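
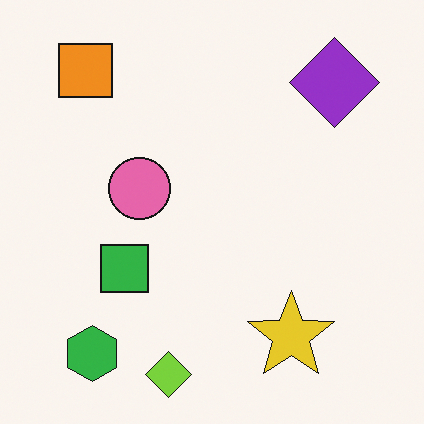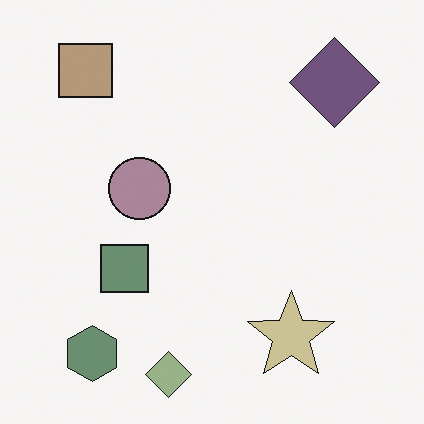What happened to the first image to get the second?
The image was made much more muted (saturation change).

All colors are more muted and greyish — a global saturation change.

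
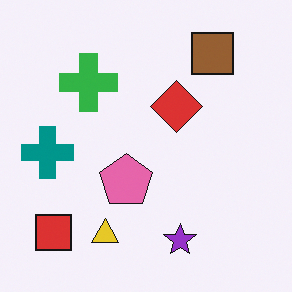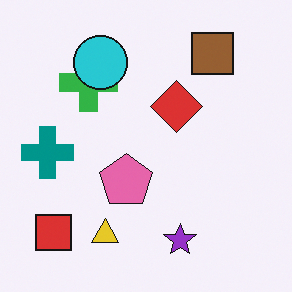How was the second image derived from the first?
The image was overlaid with an additional cyan circle.

A cyan circle appears in the second image that is absent from the first.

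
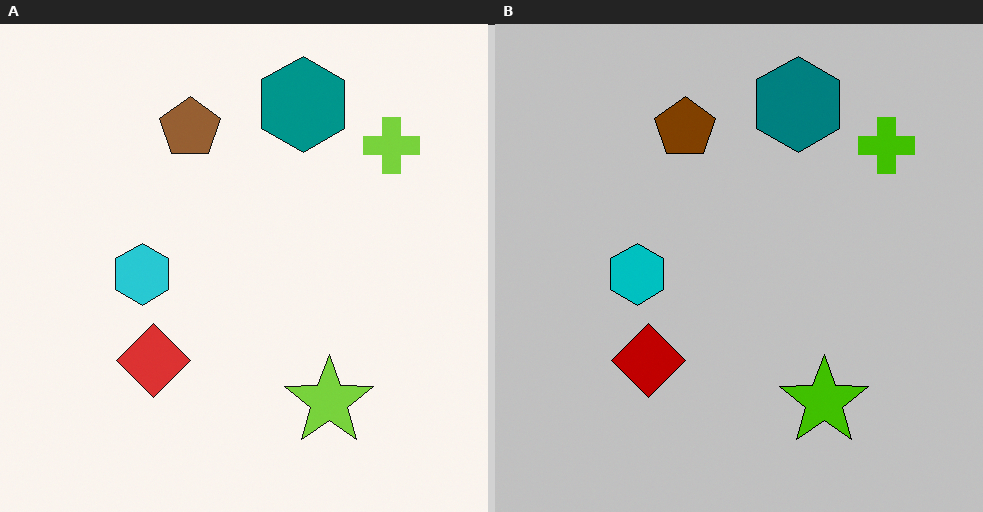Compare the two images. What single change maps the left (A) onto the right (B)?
The image was heavily posterized to just a handful of flat colors.

Each flat color has snapped to a coarser quantized level — most visibly, the near-white background has dropped to a flat grey.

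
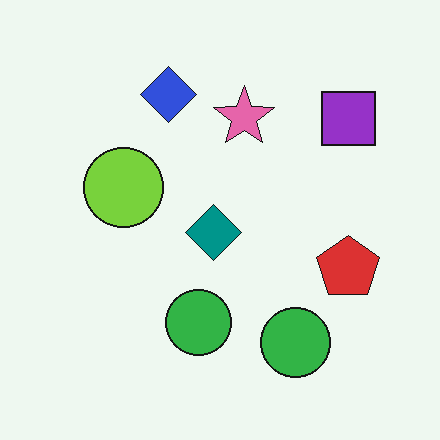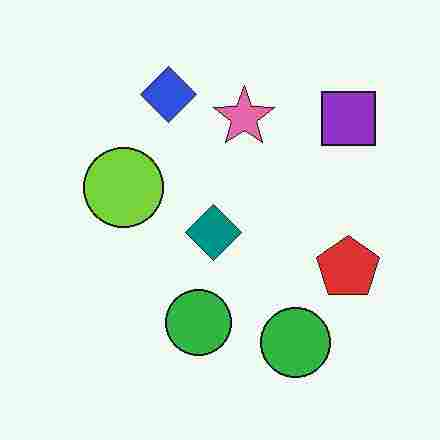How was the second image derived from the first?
Degraded with heavy JPEG compression.

Blocky 8×8 compression artifacts appear around shape edges and the flat background shows ringing — characteristic JPEG degradation.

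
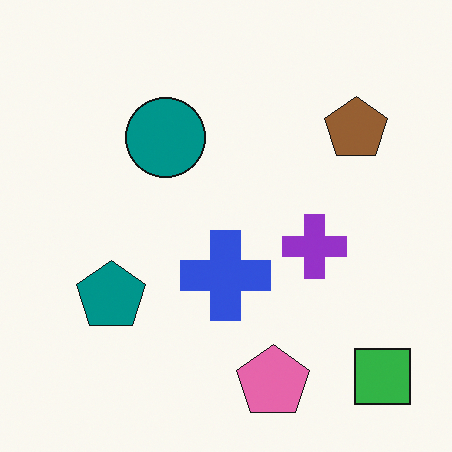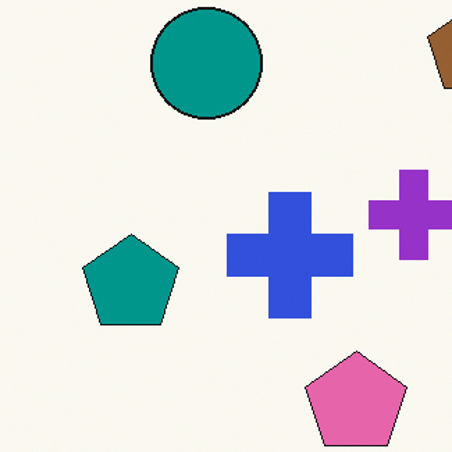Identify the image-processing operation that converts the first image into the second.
The image was cropped to a modestly smaller region and rescaled.

The visible shapes are larger and the field of view is narrower; shapes near the original edges may be partly or wholly outside the frame — a crop-and-rescale.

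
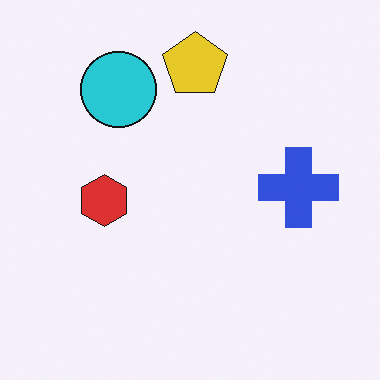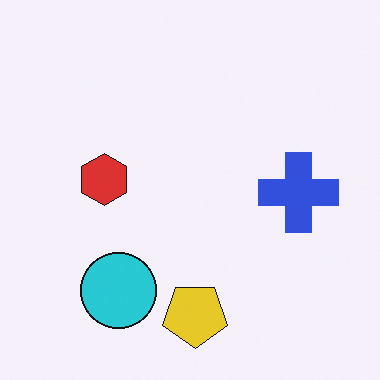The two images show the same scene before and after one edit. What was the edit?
It was flipped vertically (top ↔ bottom).

The yellow pentagon is in the top of the first image and the bottom of the second — shapes on opposite sides of the horizontal midline have swapped in a mirror flip.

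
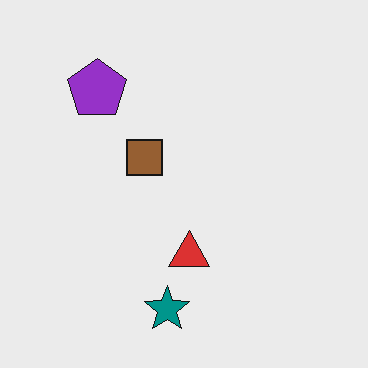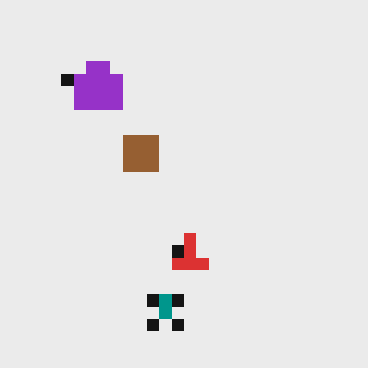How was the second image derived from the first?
Heavily pixelated into large blocks.

Shapes are reduced to large square blocks; fine edges and outlines are lost — a downscale-then-upscale (mosaic) effect.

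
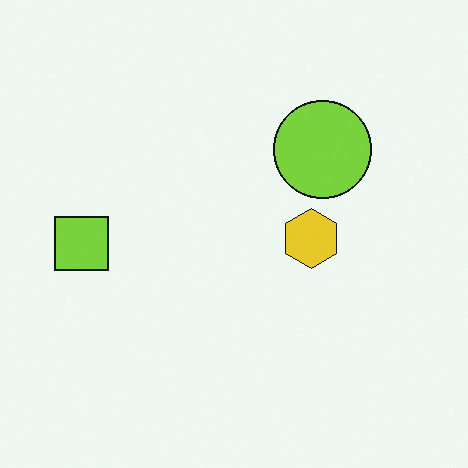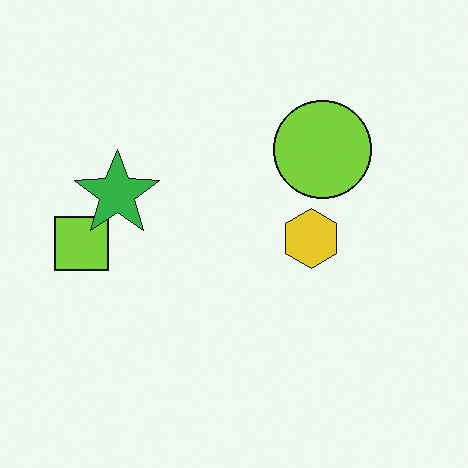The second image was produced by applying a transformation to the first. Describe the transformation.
The image was overlaid with an additional green star.

A green star appears in the second image that is absent from the first.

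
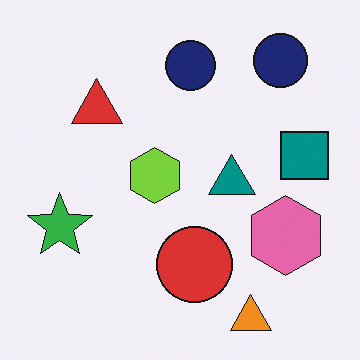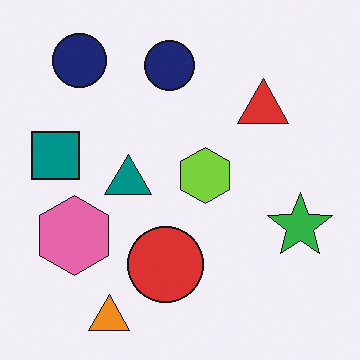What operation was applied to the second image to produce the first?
This is the original image flipped horizontally (left ↔ right).

The teal square is in the left of the second image and the right of the first — shapes on opposite sides of the vertical midline have swapped in a mirror flip.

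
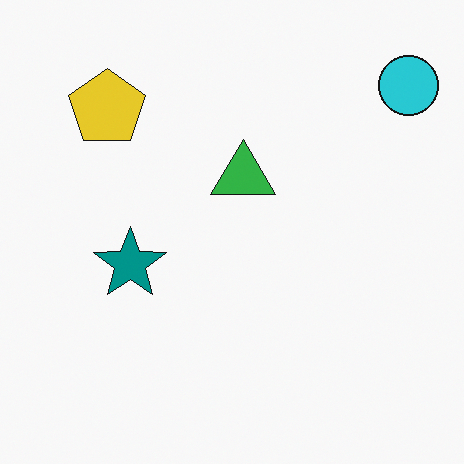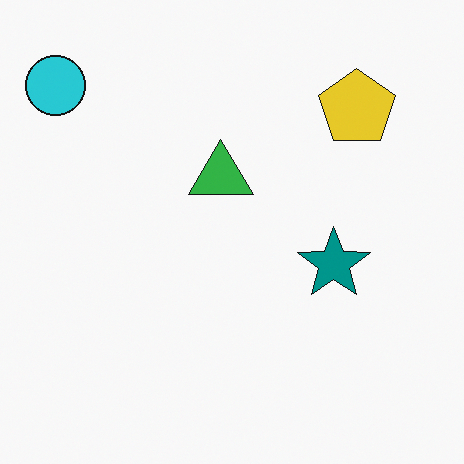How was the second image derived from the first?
The second image is the first flipped horizontally (left ↔ right).

The cyan circle is in the top-right of the first image and the top-left of the second — shapes on opposite sides of the vertical midline have swapped in a mirror flip.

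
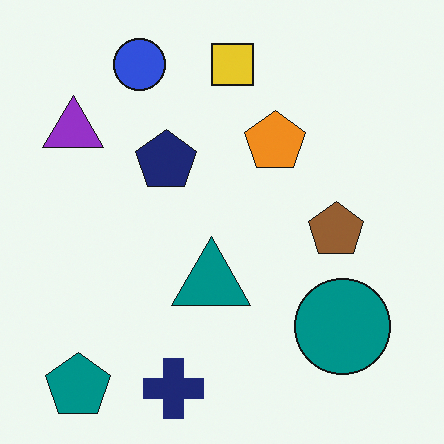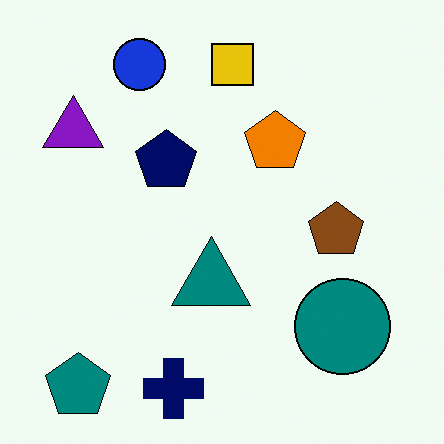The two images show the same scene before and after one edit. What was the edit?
This is the original image given slightly increased contrast.

Tones are pushed away from mid-grey across the whole image — a global contrast change.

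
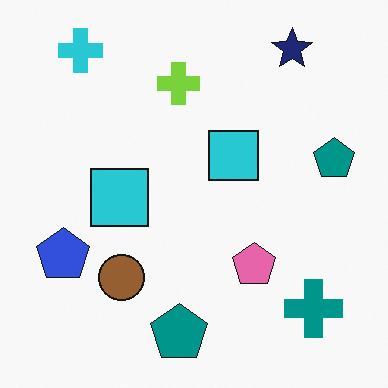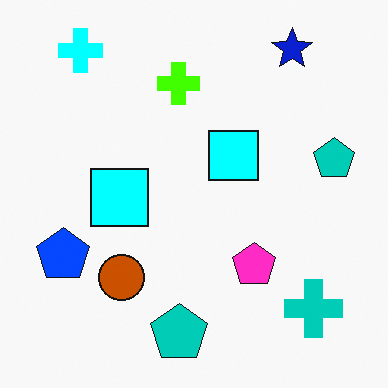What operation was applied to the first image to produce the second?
The transformation is: made much more vivid (saturation change).

All colors are more vivid — a global saturation change.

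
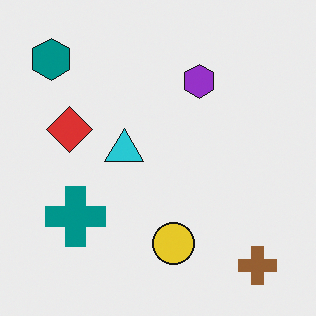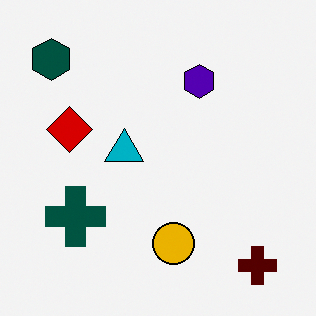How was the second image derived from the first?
It was boosted in contrast.

Tones are pushed away from mid-grey across the whole image — a global contrast change.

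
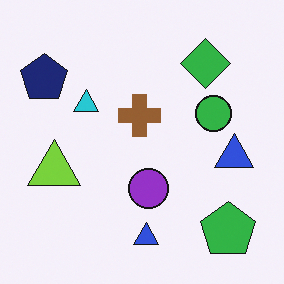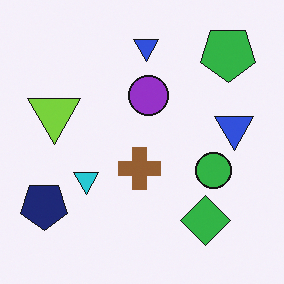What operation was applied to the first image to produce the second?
The transformation is: flipped vertically (top ↔ bottom).

The green pentagon is in the bottom-right of the first image and the top-right of the second — shapes on opposite sides of the horizontal midline have swapped in a mirror flip.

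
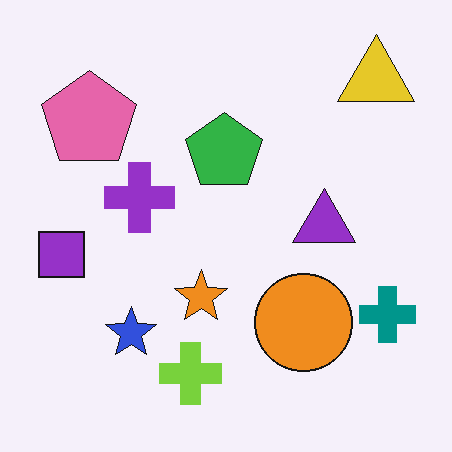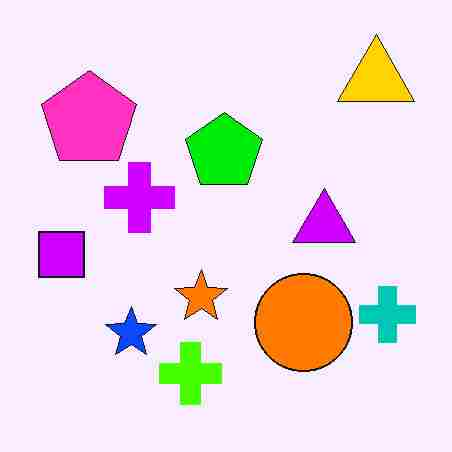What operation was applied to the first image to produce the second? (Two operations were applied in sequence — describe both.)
The second image is the first made much more vivid (saturation change), then degraded with heavy JPEG compression.

All colors are more vivid — a global saturation change. Blocky 8×8 compression artifacts appear around shape edges and the flat background shows ringing — characteristic JPEG degradation.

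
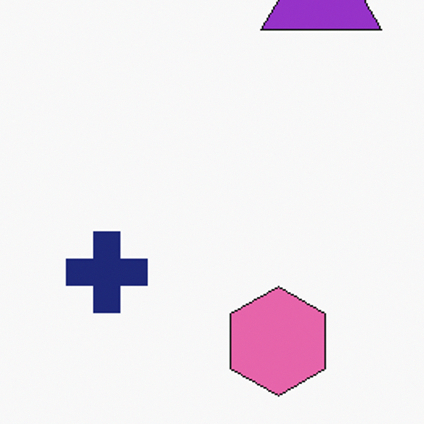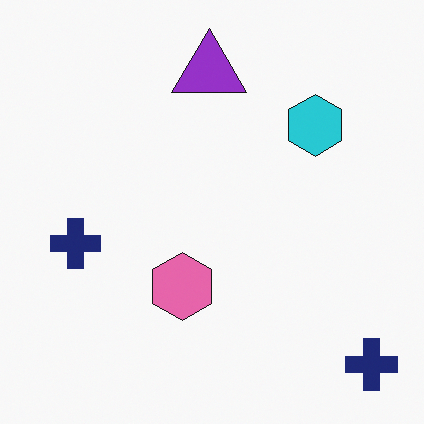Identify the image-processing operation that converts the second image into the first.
It was cropped to a modestly smaller region and rescaled.

The visible shapes are larger and the field of view is narrower; shapes near the original edges may be partly or wholly outside the frame — a crop-and-rescale.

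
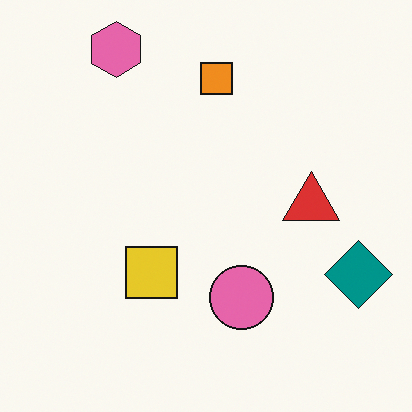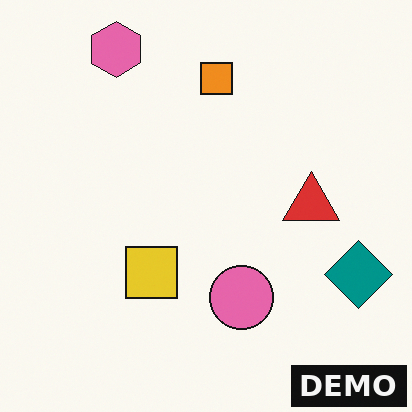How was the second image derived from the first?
This is the original image watermarked with the text "DEMO" in the lower-right corner.

A dark label reading "DEMO" appears in the lower-right corner.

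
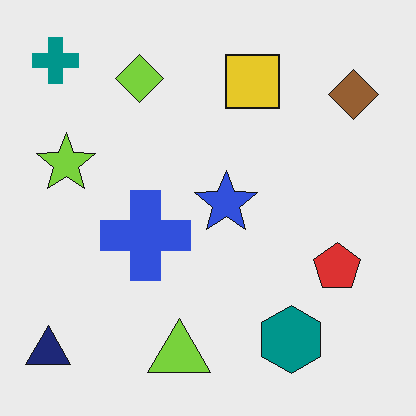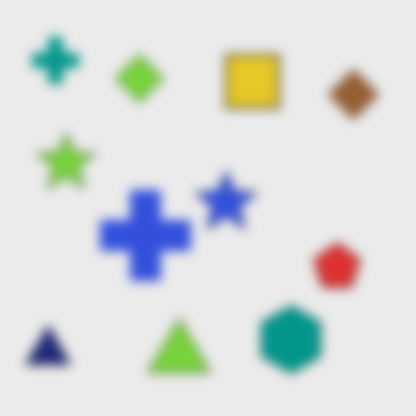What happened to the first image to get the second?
The transformation is: strongly gaussian-blurred.

Shape edges and outlines are uniformly softened across the whole image.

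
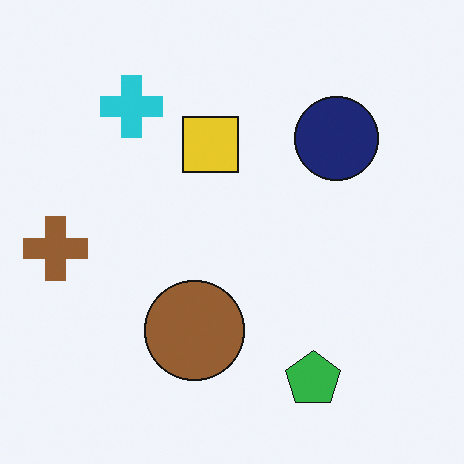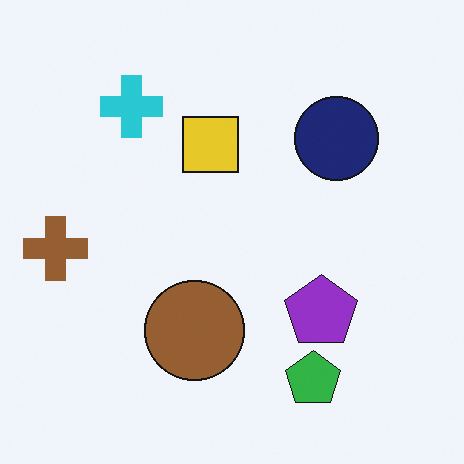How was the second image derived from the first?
It was overlaid with an additional purple pentagon.

A purple pentagon appears in the second image that is absent from the first.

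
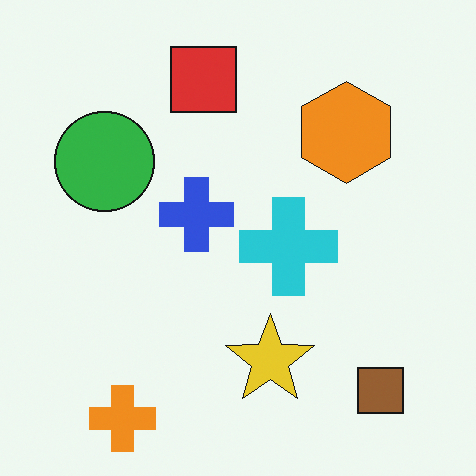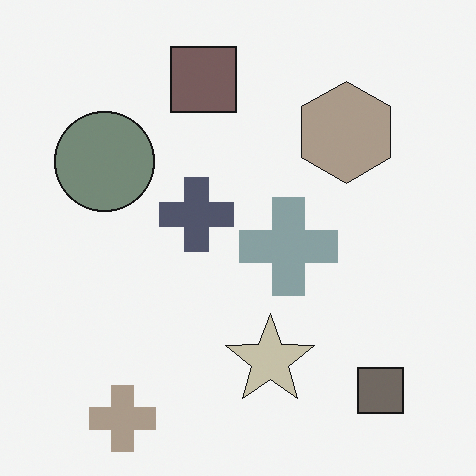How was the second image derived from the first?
The second image is the first heavily desaturated.

All colors are more muted and greyish — a global saturation change.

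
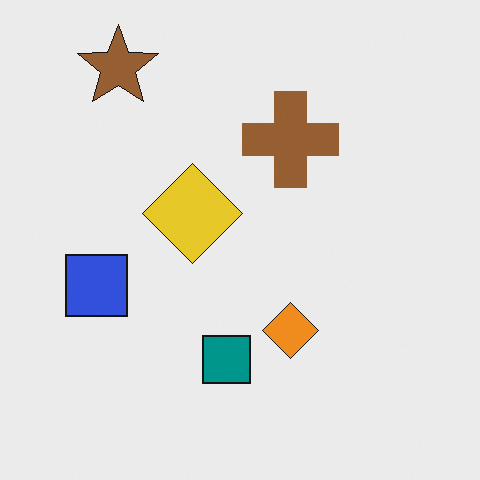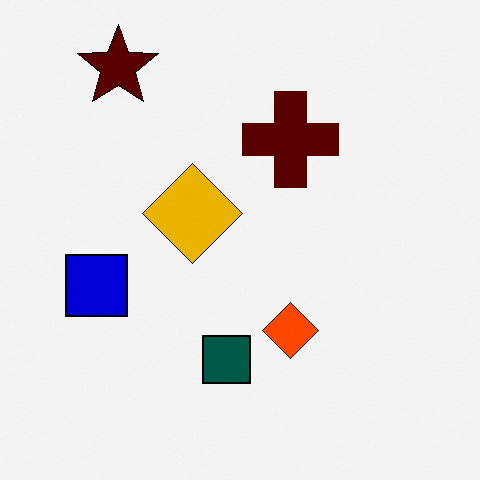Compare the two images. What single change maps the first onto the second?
The second image is the first boosted in contrast.

Tones are pushed away from mid-grey across the whole image — a global contrast change.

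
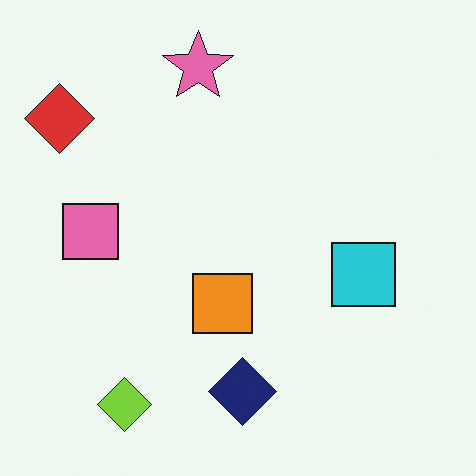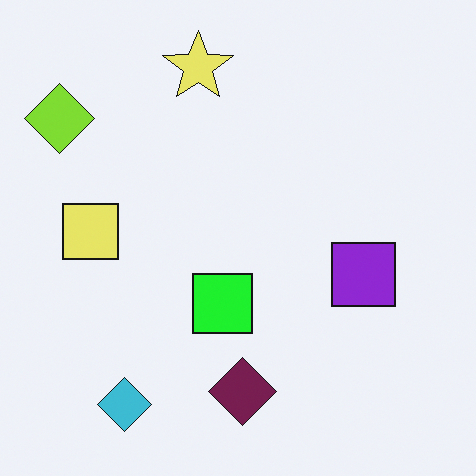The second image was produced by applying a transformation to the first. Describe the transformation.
The transformation is: hue-shifted through roughly a third of the color wheel.

Every shape's color has rotated by the same amount around the hue wheel — a uniform hue shift.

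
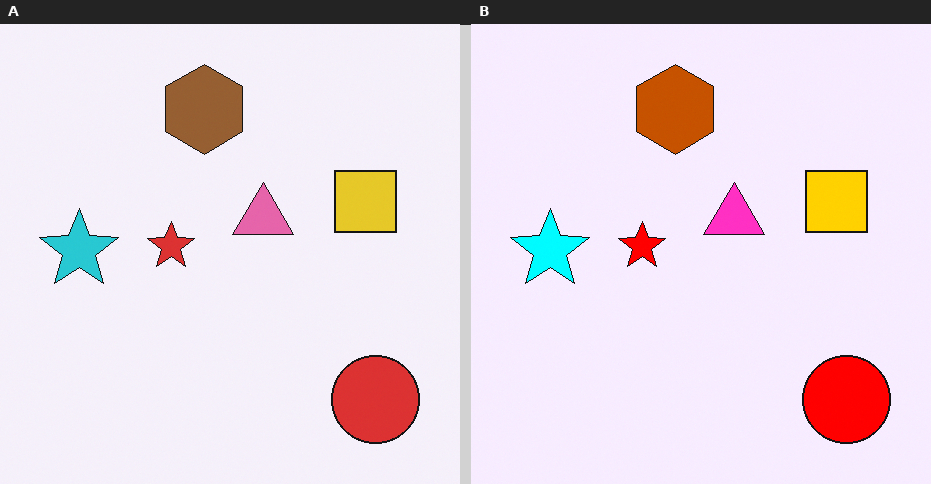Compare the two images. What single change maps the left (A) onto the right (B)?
Heavily oversaturated.

All colors are more vivid — a global saturation change.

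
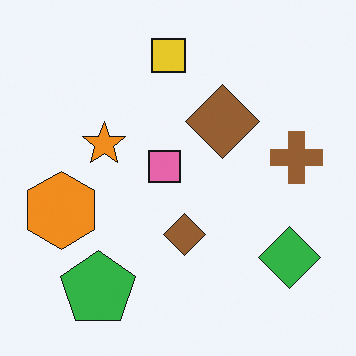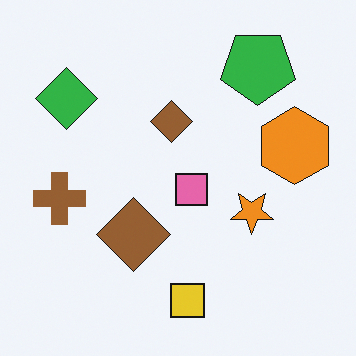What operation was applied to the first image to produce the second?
The image was rotated 180°.

The green pentagon sits in the bottom-left of the first image and the top-right of the second — consistent with a whole-image 180° rotation.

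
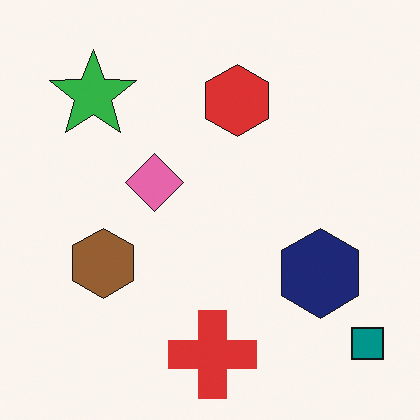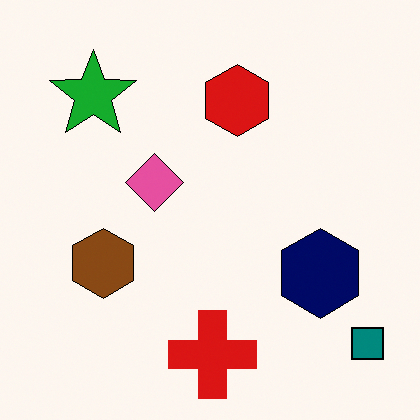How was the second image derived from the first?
This is the original image given slightly increased contrast.

Tones are pushed away from mid-grey across the whole image — a global contrast change.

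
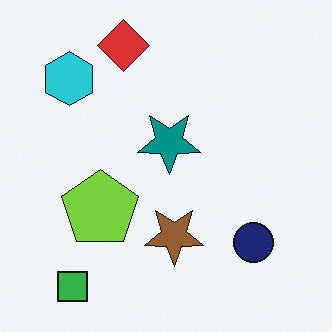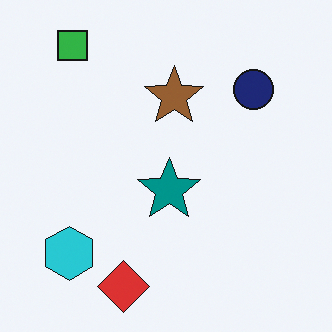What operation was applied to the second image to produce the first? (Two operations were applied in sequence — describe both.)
It was flipped vertically (top ↔ bottom), then overlaid with an additional lime pentagon.

The green square is in the top-left of the second image and the bottom-left of the first — shapes on opposite sides of the horizontal midline have swapped in a mirror flip. A lime pentagon appears in the first image that is absent from the second.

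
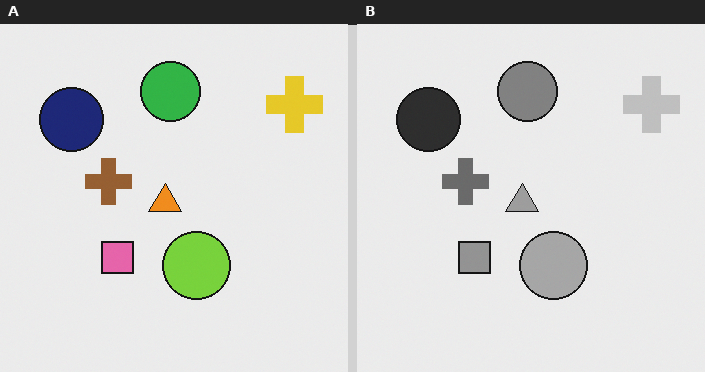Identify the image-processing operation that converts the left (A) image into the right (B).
Converted to grayscale.

All color is removed — every shape is now a shade of grey.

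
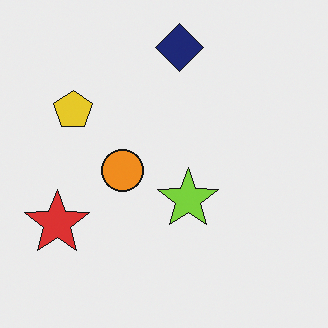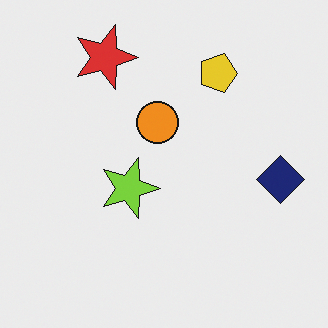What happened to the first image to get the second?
The second image is the first rotated 90° clockwise.

The red star sits in the bottom-left of the first image and the top-left of the second — consistent with a whole-image 90° clockwise rotation.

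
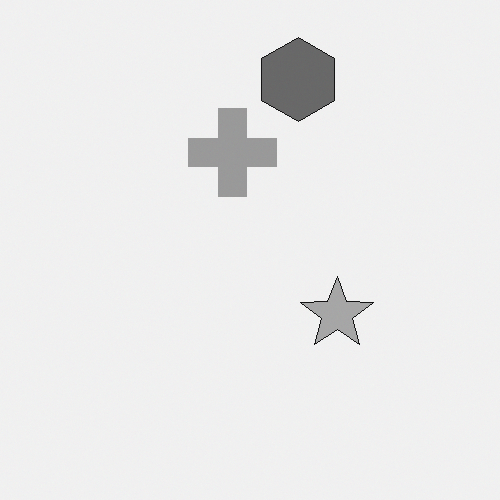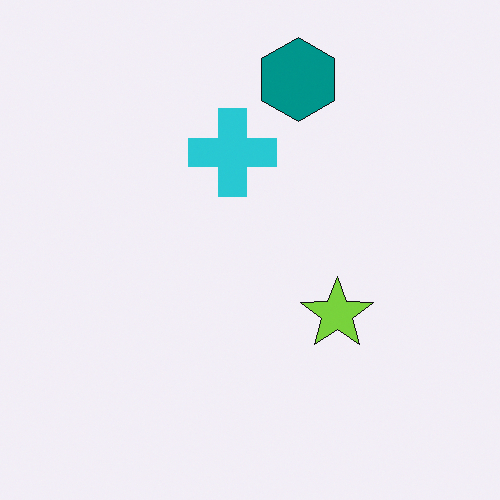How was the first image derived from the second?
The first image is the second converted to grayscale.

All color is removed — every shape is now a shade of grey.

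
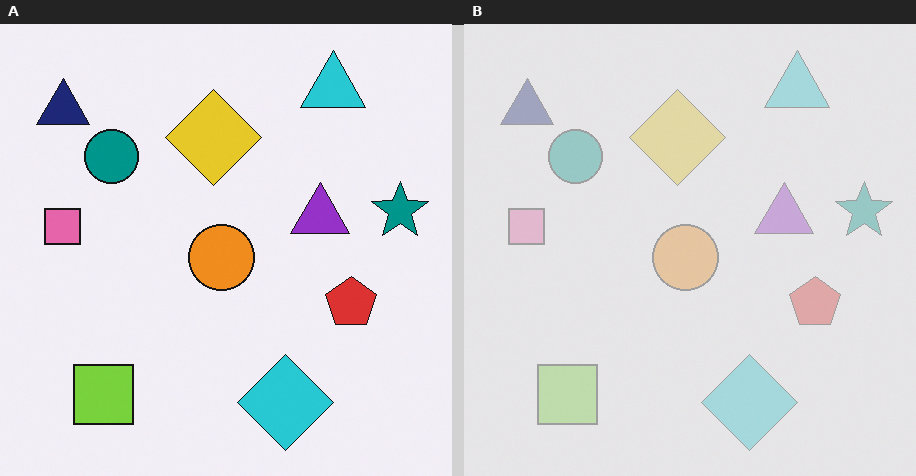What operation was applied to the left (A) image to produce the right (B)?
It was washed out (contrast reduced).

Tones are pushed toward mid-grey across the whole image — a global contrast change.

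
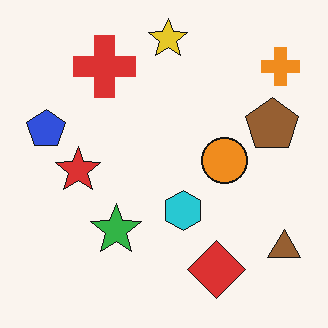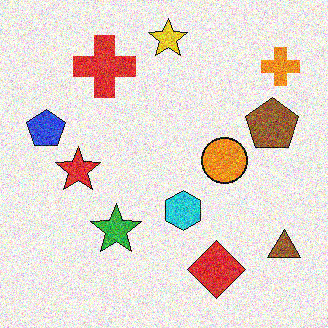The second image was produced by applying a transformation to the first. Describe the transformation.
This is the original image degraded with heavy additive noise.

Random speckle covers the whole image, including the flat background.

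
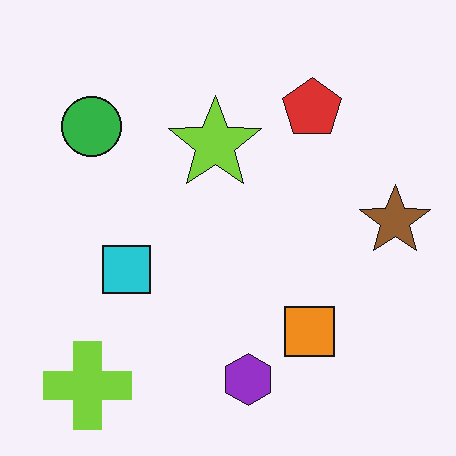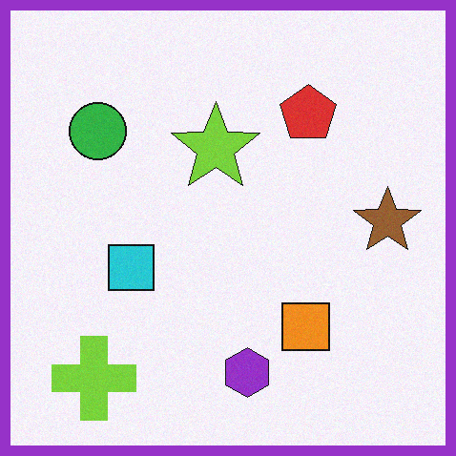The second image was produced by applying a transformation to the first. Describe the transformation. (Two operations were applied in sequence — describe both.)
The image was degraded with a light layer of grain, then framed with a purple border.

Random speckle covers the whole image, including the flat background. A solid purple frame runs around the edge of the second image, with the content slightly shrunk inside it.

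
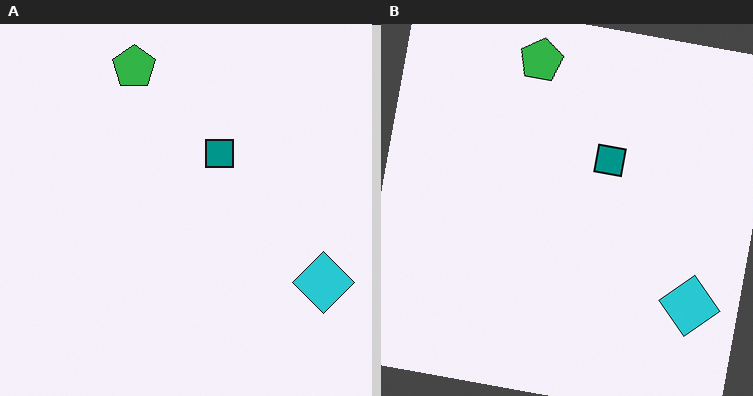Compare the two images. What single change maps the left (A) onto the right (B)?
Rotated clockwise by a slight angle.

Every shape is tilted by the same angle and the image corners show triangular fill wedges — a whole-image rotation by a non-right angle.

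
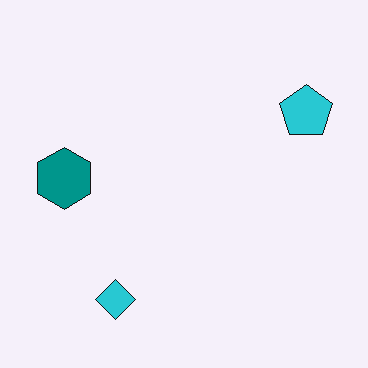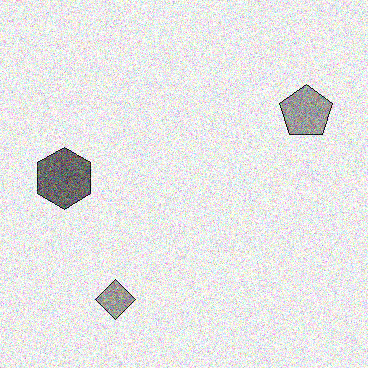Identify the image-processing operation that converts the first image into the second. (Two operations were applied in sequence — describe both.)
It was converted to grayscale, then degraded with heavy additive noise.

All color is removed — every shape is now a shade of grey. Random speckle covers the whole image, including the flat background.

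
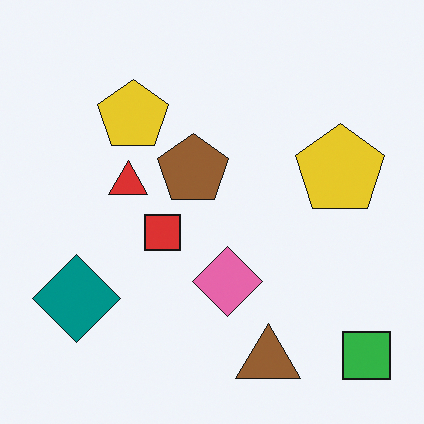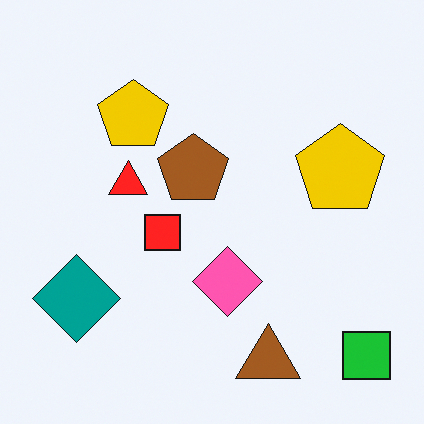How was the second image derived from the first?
Slightly oversaturated.

All colors are more vivid — a global saturation change.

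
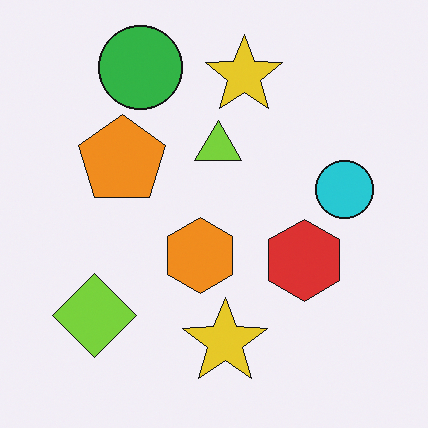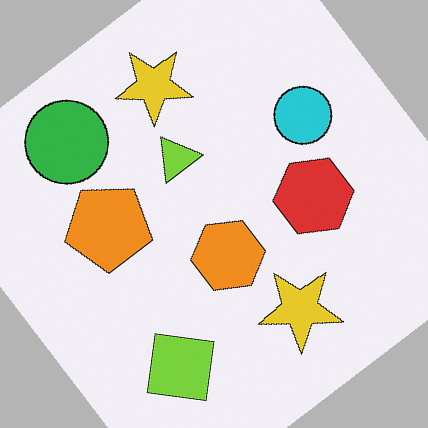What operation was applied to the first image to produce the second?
This is the original image rotated counter-clockwise by a large amount — several tens of degrees.

Every shape is tilted by the same angle and the image corners show triangular fill wedges — a whole-image rotation by a non-right angle.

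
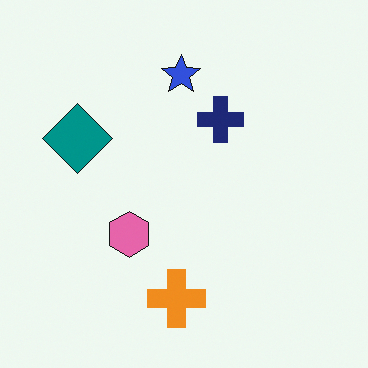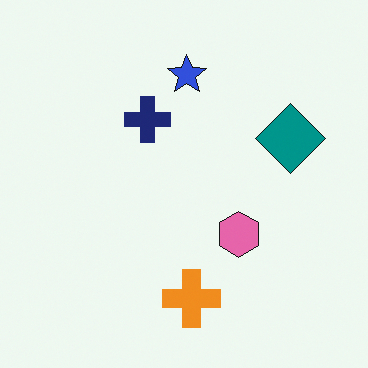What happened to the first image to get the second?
The transformation is: flipped horizontally (left ↔ right).

The teal diamond is in the left of the first image and the right of the second — shapes on opposite sides of the vertical midline have swapped in a mirror flip.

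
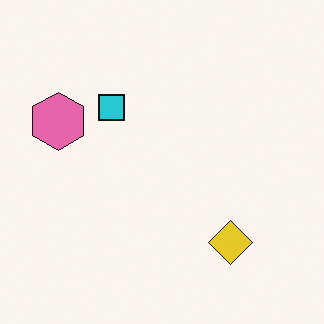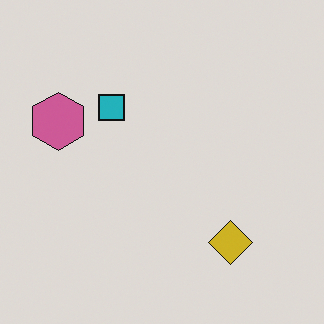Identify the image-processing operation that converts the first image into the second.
The transformation is: slightly darkened.

Every pixel — background and shapes alike — is uniformly darkened.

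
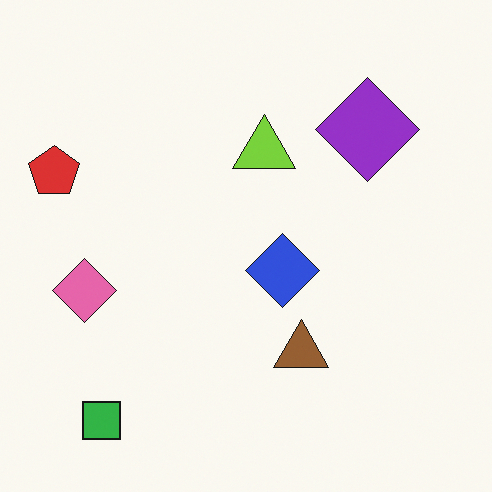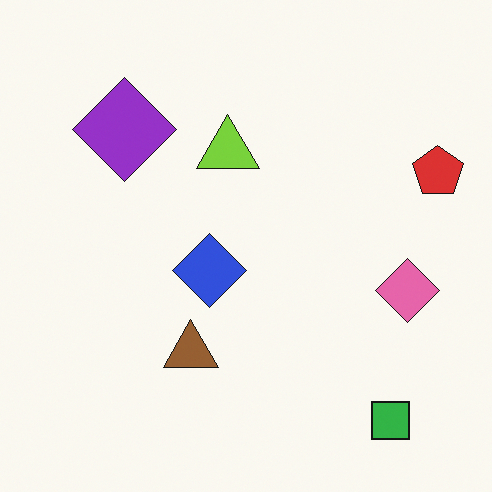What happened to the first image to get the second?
Flipped horizontally (left ↔ right).

The red pentagon is in the left of the first image and the right of the second — shapes on opposite sides of the vertical midline have swapped in a mirror flip.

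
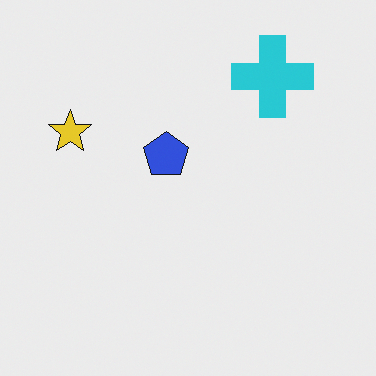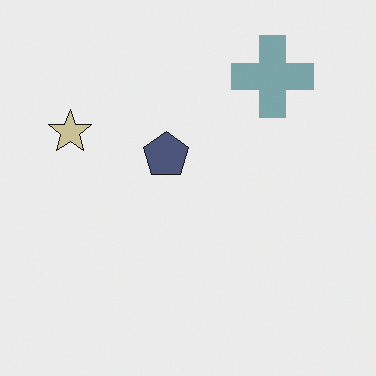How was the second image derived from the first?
The image was made much more muted (saturation change).

All colors are more muted and greyish — a global saturation change.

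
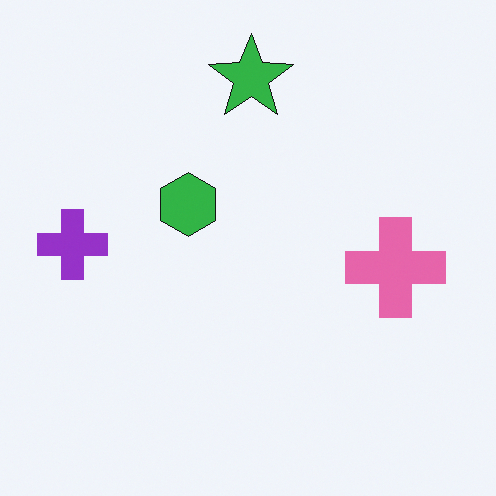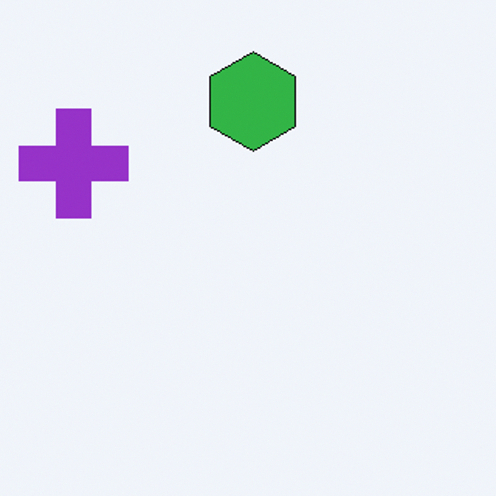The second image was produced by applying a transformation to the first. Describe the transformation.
Cropped to a modestly smaller region and rescaled.

The visible shapes are larger and the field of view is narrower; shapes near the original edges may be partly or wholly outside the frame — a crop-and-rescale.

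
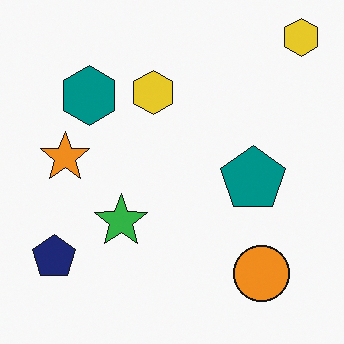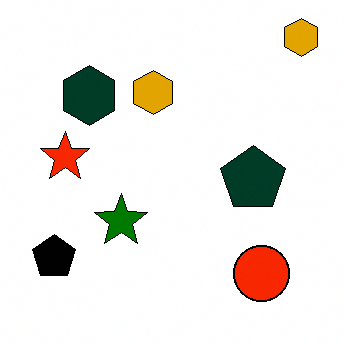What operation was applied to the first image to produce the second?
The transformation is: boosted in contrast.

Tones are pushed away from mid-grey across the whole image — a global contrast change.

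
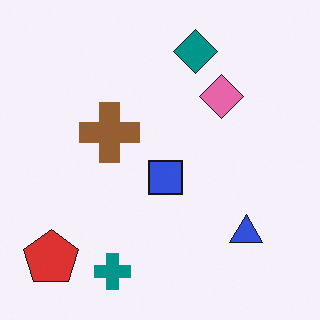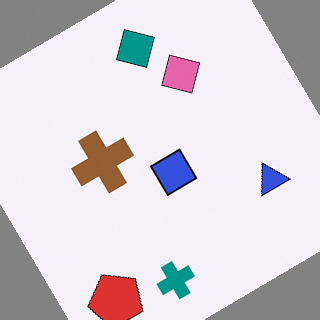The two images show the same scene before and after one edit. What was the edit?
It was rotated counter-clockwise by a large amount — several tens of degrees.

Every shape is tilted by the same angle and the image corners show triangular fill wedges — a whole-image rotation by a non-right angle.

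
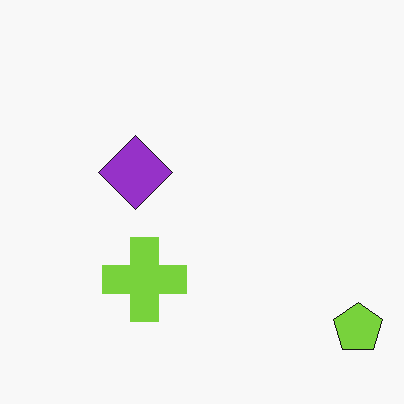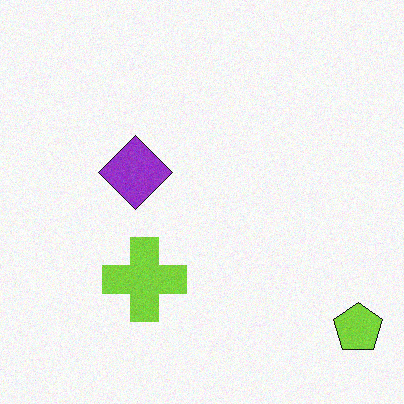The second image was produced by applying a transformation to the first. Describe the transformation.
The second image is the first degraded with light additive noise.

Random speckle covers the whole image, including the flat background.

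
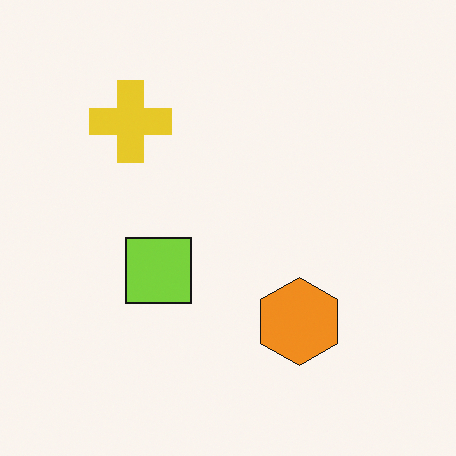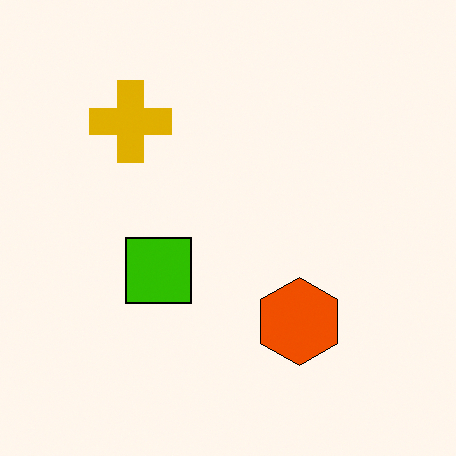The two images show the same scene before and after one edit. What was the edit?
It was given much higher contrast.

Tones are pushed away from mid-grey across the whole image — a global contrast change.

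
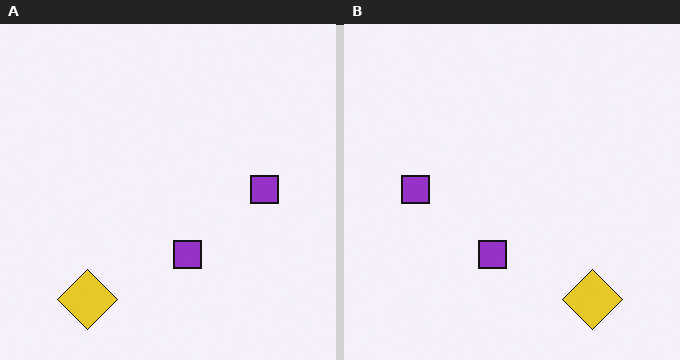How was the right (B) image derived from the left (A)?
Flipped horizontally (left ↔ right).

The yellow diamond is in the bottom-left of the left (A) image and the bottom-right of the right (B) — shapes on opposite sides of the vertical midline have swapped in a mirror flip.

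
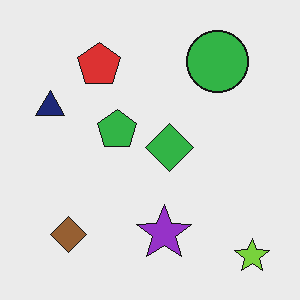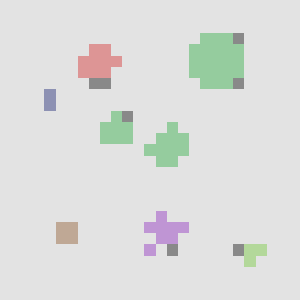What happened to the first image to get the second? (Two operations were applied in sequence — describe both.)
The transformation is: given much lower contrast, then heavily pixelated into large blocks.

Tones are pushed toward mid-grey across the whole image — a global contrast change. Shapes are reduced to large square blocks; fine edges and outlines are lost — a downscale-then-upscale (mosaic) effect.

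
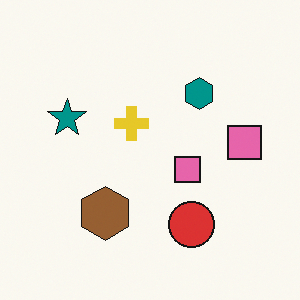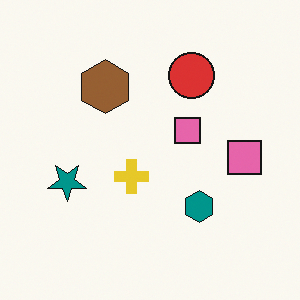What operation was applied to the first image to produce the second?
It was flipped vertically (top ↔ bottom).

The red circle is in the bottom of the first image and the top of the second — shapes on opposite sides of the horizontal midline have swapped in a mirror flip.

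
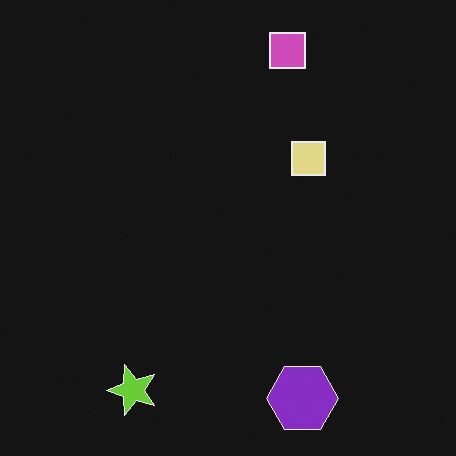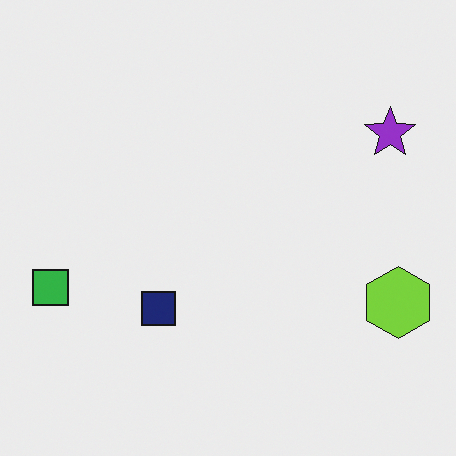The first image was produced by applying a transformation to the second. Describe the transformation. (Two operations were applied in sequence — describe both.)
Color-inverted (negative), then transposed (reflected across the top-left ↔ bottom-right diagonal).

The light background has become dark and every shape's color is its complement — a photographic negative. Shapes have swapped their row and column positions — what was in the top-right is now in the bottom-left — a diagonal reflection.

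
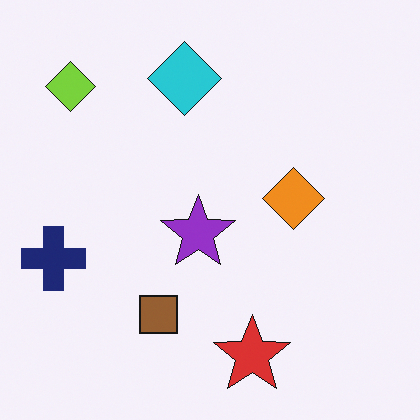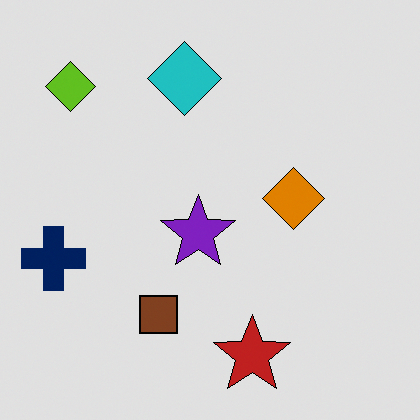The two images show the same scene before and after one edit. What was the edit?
It was moderately posterized.

Each flat color has snapped to a coarser quantized level — most visibly, the near-white background has dropped to a flat grey.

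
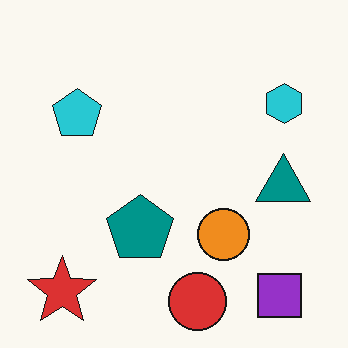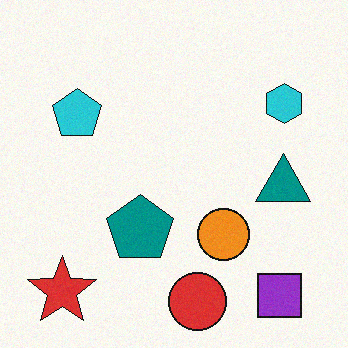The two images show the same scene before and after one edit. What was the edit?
The second image is the first degraded with light additive noise.

Random speckle covers the whole image, including the flat background.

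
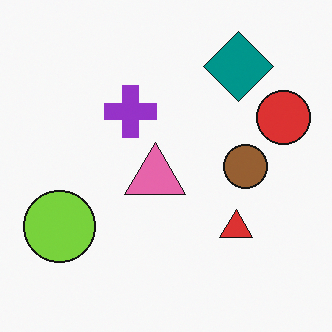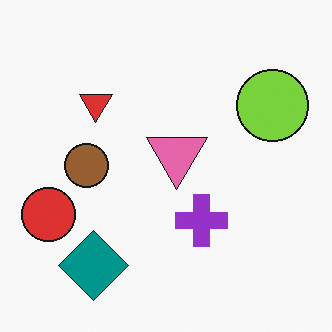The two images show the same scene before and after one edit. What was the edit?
The image was rotated 180°.

The red circle sits in the right of the first image and the left of the second — consistent with a whole-image 180° rotation.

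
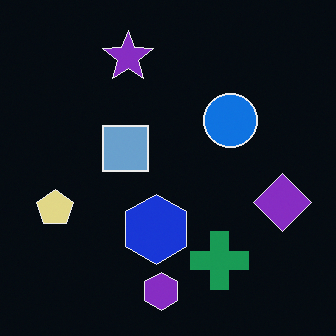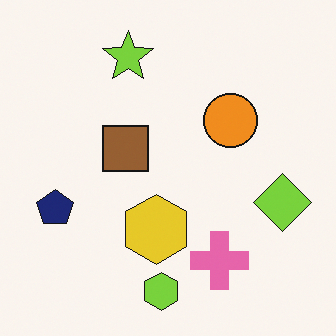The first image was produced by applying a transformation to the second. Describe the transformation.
The image was color-inverted (negative).

The light background has become dark and every shape's color is its complement — a photographic negative.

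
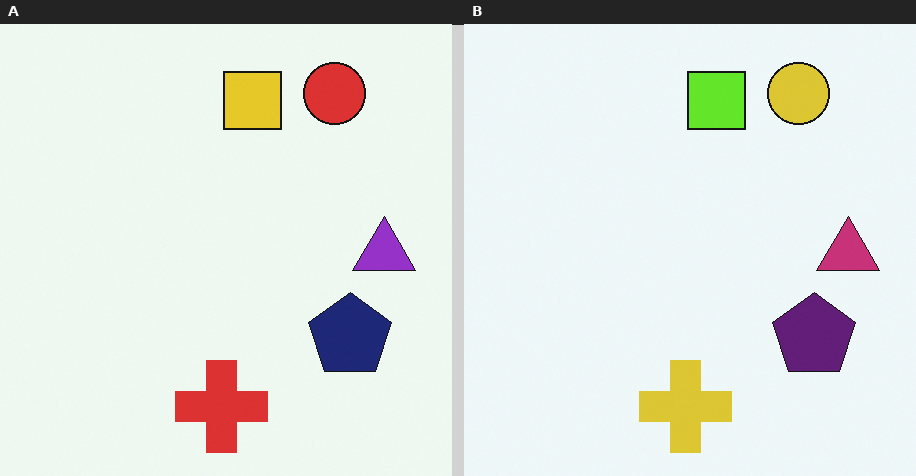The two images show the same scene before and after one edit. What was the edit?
This is the original image hue-shifted by a small amount.

Every shape's color has rotated by the same amount around the hue wheel — a uniform hue shift.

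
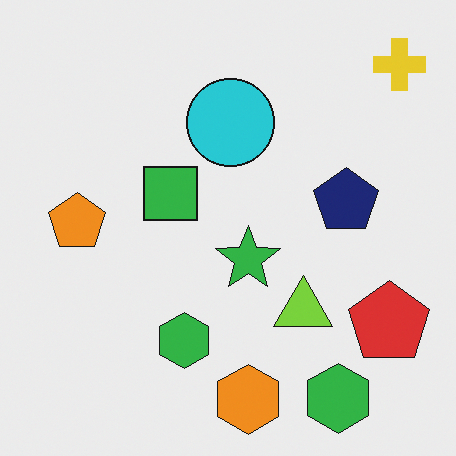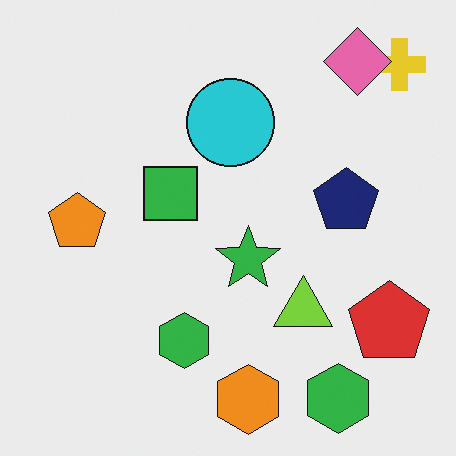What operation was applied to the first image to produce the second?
The transformation is: overlaid with an additional pink diamond.

A pink diamond appears in the second image that is absent from the first.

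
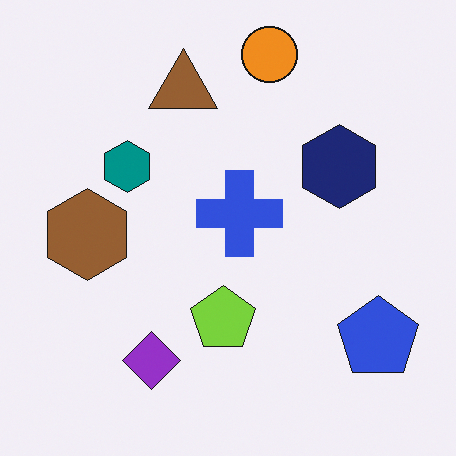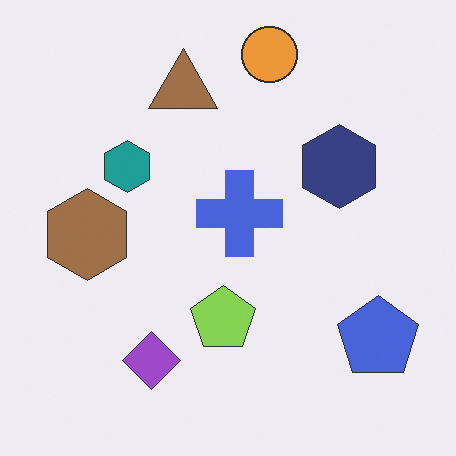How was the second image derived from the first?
The image was given slightly reduced contrast.

Tones are pushed toward mid-grey across the whole image — a global contrast change.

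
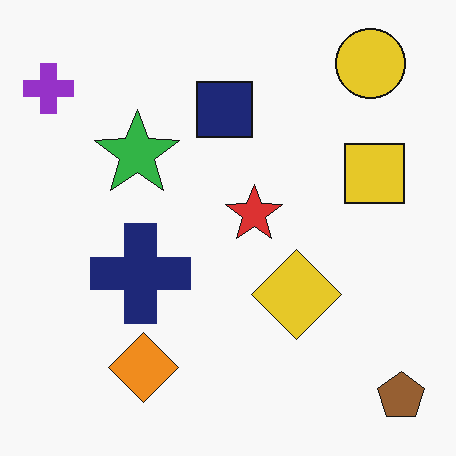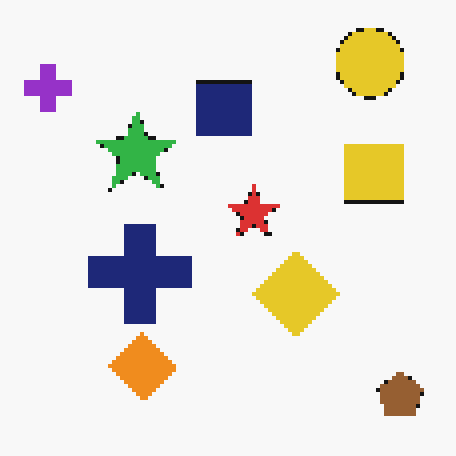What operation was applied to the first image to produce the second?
The transformation is: lightly pixelated (a mild mosaic effect).

Shapes are reduced to large square blocks; fine edges and outlines are lost — a downscale-then-upscale (mosaic) effect.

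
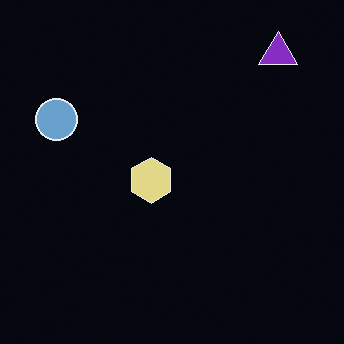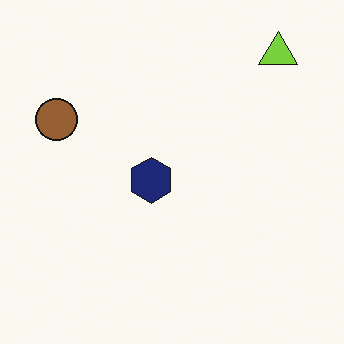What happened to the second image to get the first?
The transformation is: color-inverted (negative).

The light background has become dark and every shape's color is its complement — a photographic negative.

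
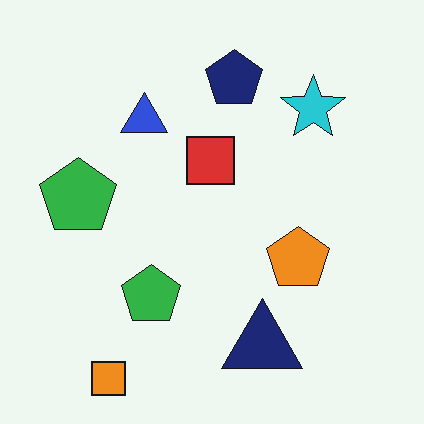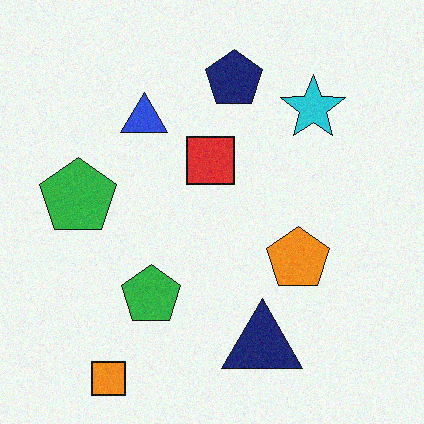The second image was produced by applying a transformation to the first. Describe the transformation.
The image was degraded with light additive noise.

Random speckle covers the whole image, including the flat background.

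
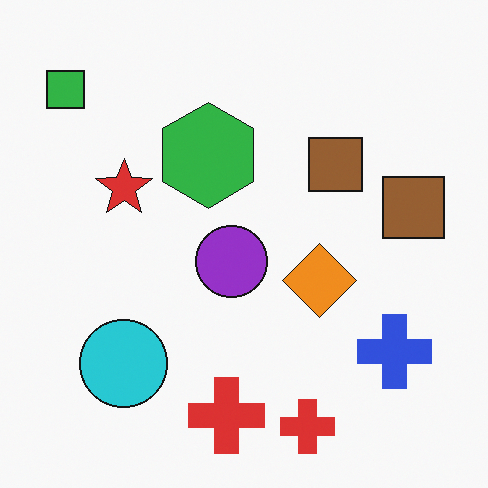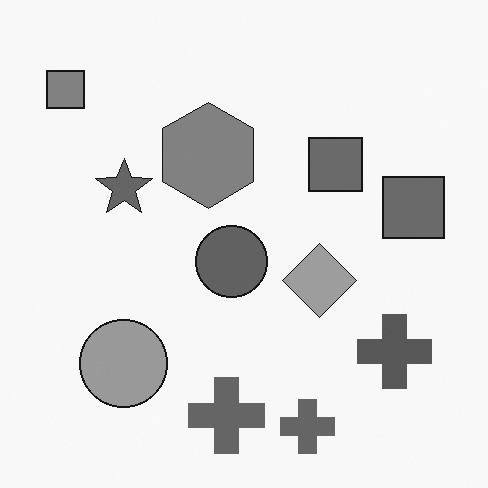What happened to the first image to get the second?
The image was converted to grayscale.

All color is removed — every shape is now a shade of grey.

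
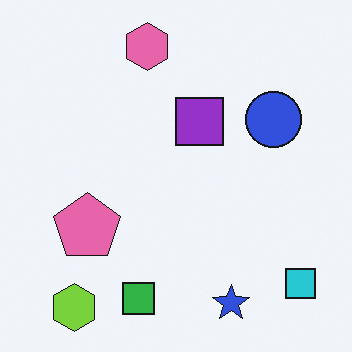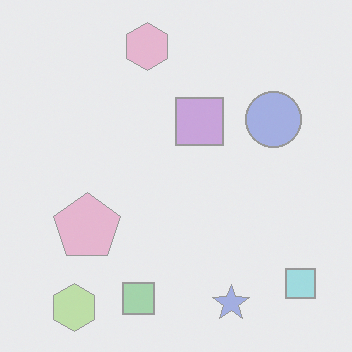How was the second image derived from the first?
The second image is the first given much lower contrast.

Tones are pushed toward mid-grey across the whole image — a global contrast change.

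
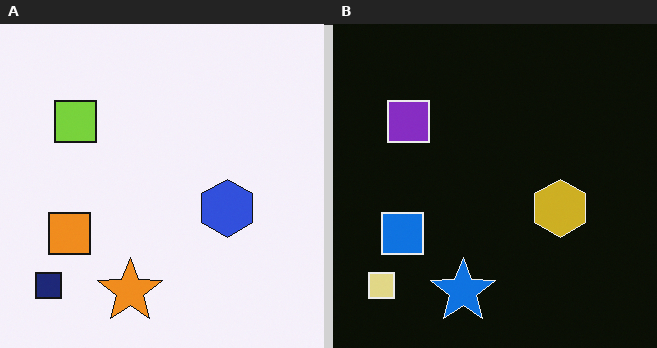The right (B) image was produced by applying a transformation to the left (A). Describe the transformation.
The image was color-inverted (negative).

The light background has become dark and every shape's color is its complement — a photographic negative.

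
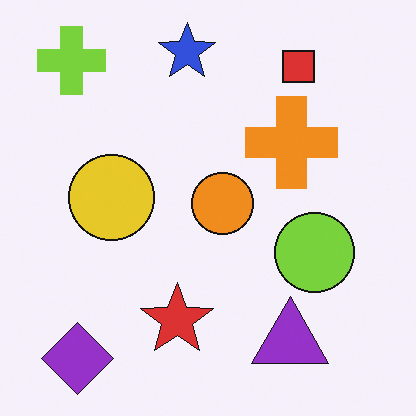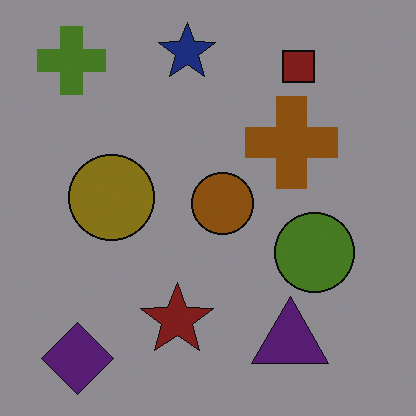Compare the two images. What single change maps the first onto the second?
Noticeably darkened.

Every pixel — background and shapes alike — is uniformly darkened.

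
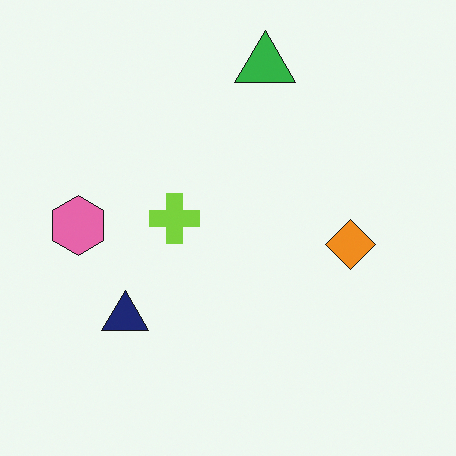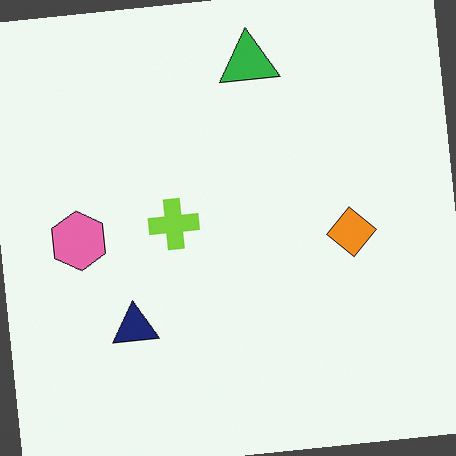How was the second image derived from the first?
Rotated counter-clockwise by a slight angle.

Every shape is tilted by the same angle and the image corners show triangular fill wedges — a whole-image rotation by a non-right angle.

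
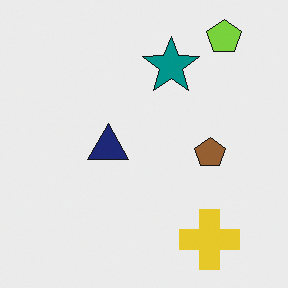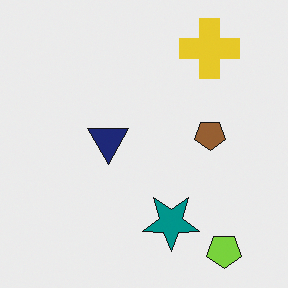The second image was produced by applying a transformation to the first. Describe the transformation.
The image was flipped vertically (top ↔ bottom).

The lime pentagon is in the top-right of the first image and the bottom-right of the second — shapes on opposite sides of the horizontal midline have swapped in a mirror flip.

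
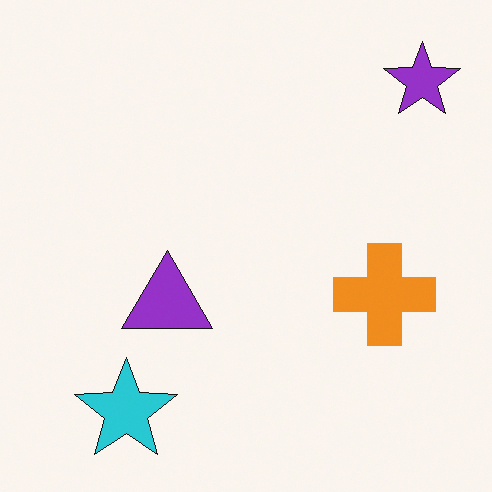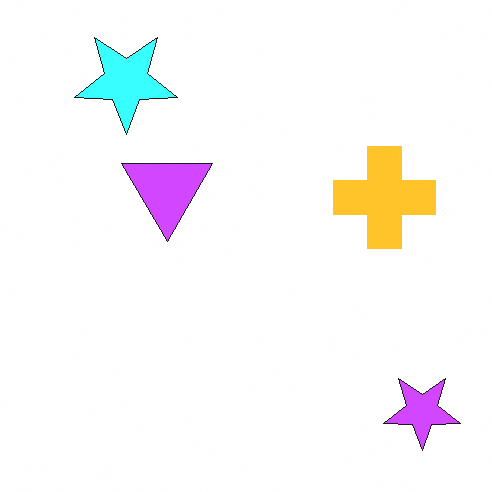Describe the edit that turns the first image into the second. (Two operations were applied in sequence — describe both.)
It was substantially brightened, then flipped vertically (top ↔ bottom).

Every pixel — background and shapes alike — is uniformly brightened. The cyan star is in the bottom-left of the first image and the top-left of the second — shapes on opposite sides of the horizontal midline have swapped in a mirror flip.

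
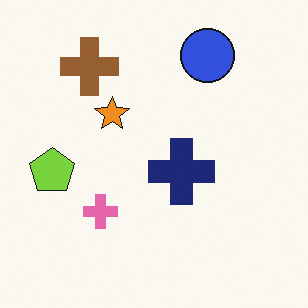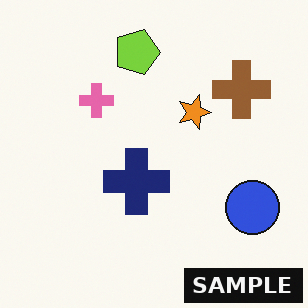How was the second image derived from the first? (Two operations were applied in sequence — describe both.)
The image was rotated 90° clockwise, then watermarked with the text "SAMPLE" in the lower-right corner.

The blue circle sits in the top-right of the first image and the bottom-right of the second — consistent with a whole-image 90° clockwise rotation. A dark label reading "SAMPLE" appears in the lower-right corner.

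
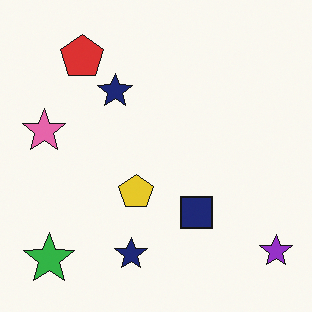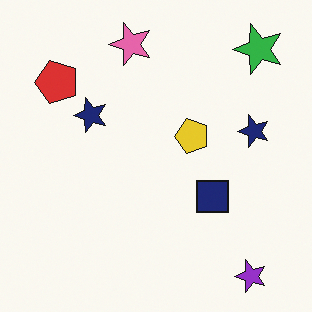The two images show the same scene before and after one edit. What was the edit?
The second image is the first transposed (reflected across the top-left ↔ bottom-right diagonal).

Shapes have swapped their row and column positions — what was in the top-right is now in the bottom-left — a diagonal reflection.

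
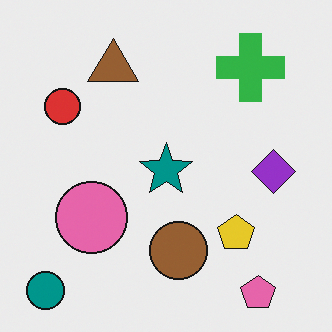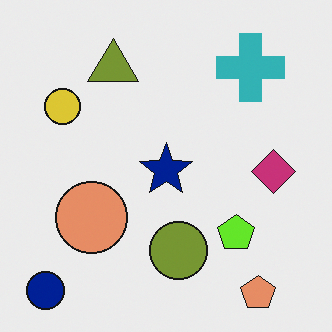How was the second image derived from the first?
This is the original image hue-shifted slightly.

Every shape's color has rotated by the same amount around the hue wheel — a uniform hue shift.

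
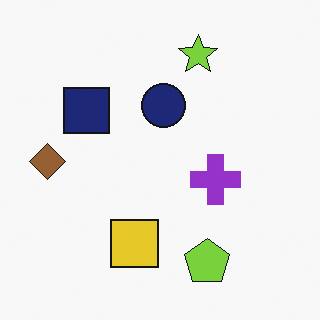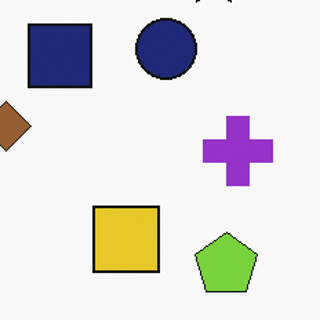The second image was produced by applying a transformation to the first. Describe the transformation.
It was cropped slightly and scaled back up.

The visible shapes are larger and the field of view is narrower; shapes near the original edges may be partly or wholly outside the frame — a crop-and-rescale.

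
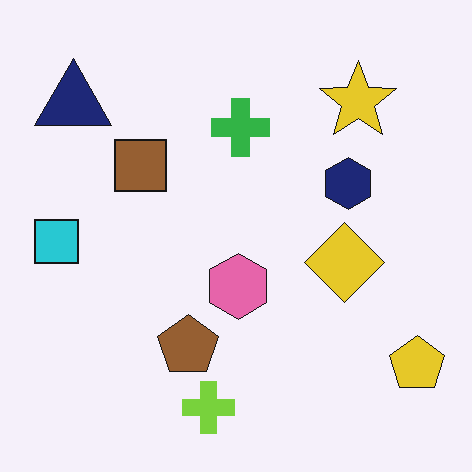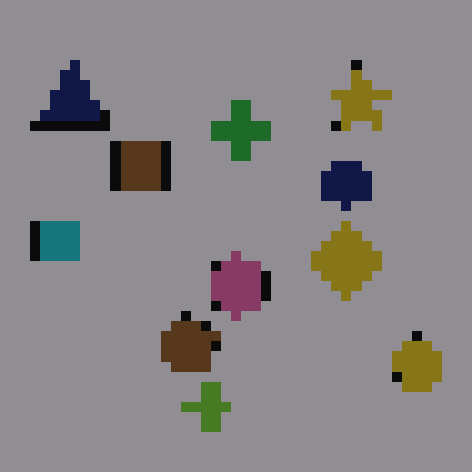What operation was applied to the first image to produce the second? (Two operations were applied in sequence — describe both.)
The transformation is: darkened a lot, then coarsely pixelated.

Every pixel — background and shapes alike — is uniformly darkened. Shapes are reduced to large square blocks; fine edges and outlines are lost — a downscale-then-upscale (mosaic) effect.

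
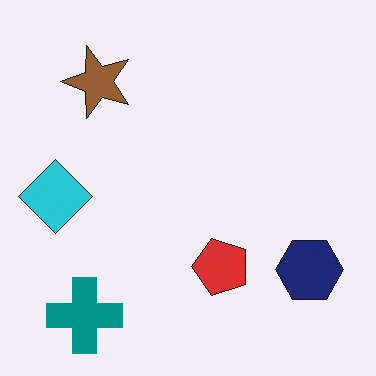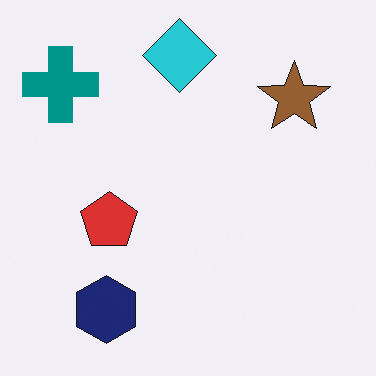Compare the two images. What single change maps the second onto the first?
This is the original image rotated 90° counter-clockwise.

The teal cross sits in the top-left of the second image and the bottom-left of the first — consistent with a whole-image 90° counter-clockwise rotation.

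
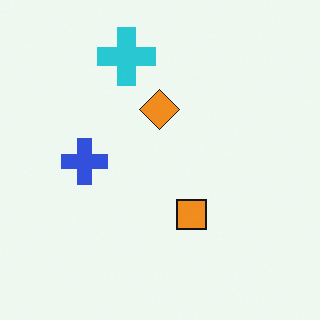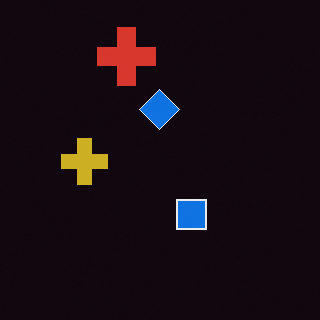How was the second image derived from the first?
The transformation is: color-inverted (negative).

The light background has become dark and every shape's color is its complement — a photographic negative.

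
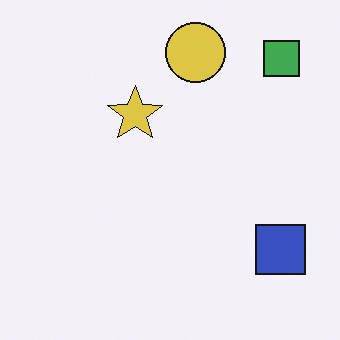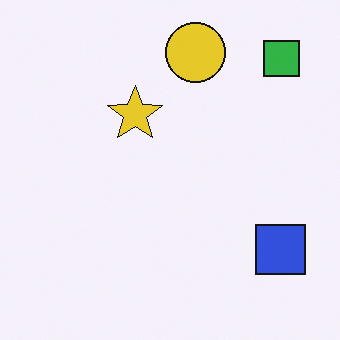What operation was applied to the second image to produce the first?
The first image is the second slightly desaturated.

All colors are more muted and greyish — a global saturation change.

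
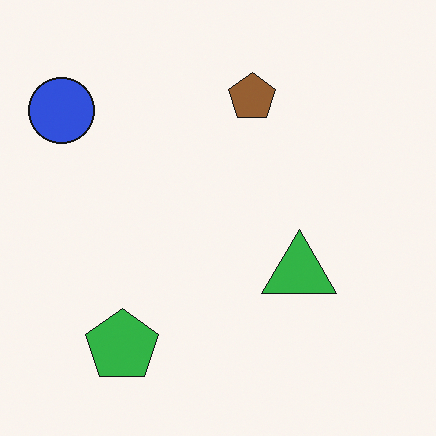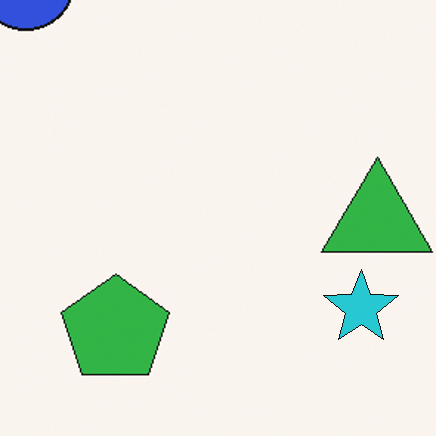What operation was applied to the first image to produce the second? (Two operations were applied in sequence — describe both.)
The image was cropped to a modestly smaller region and rescaled, then overlaid with an additional cyan star.

The visible shapes are larger and the field of view is narrower; shapes near the original edges may be partly or wholly outside the frame — a crop-and-rescale. A cyan star appears in the second image that is absent from the first.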